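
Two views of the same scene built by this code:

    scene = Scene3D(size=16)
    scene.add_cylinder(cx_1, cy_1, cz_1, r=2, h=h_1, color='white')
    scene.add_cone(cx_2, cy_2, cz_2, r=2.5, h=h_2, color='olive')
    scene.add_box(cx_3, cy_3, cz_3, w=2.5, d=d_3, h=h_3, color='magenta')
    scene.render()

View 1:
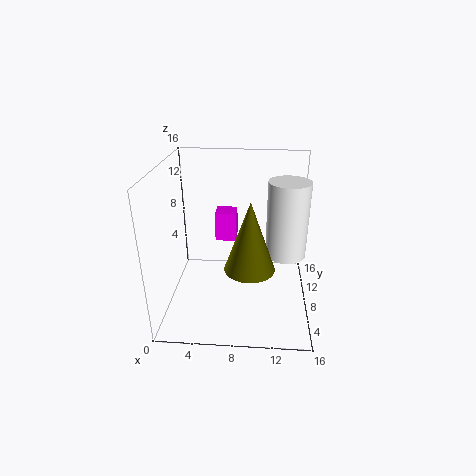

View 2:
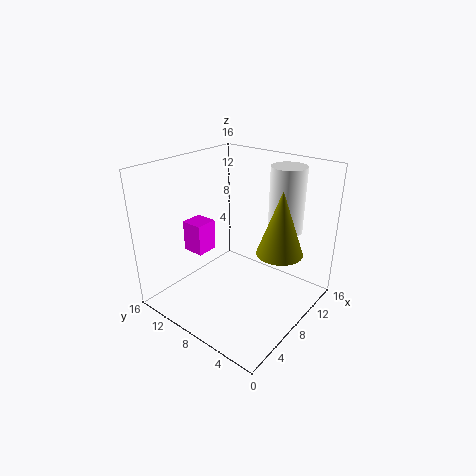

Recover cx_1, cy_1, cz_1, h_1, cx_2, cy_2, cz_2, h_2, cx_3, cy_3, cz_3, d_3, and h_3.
cx_1 = 13
cy_1 = 5
cz_1 = 8
h_1 = 7.5
cx_2 = 9.5
cy_2 = 3.5
cz_2 = 7
h_2 = 7
cx_3 = 5
cy_3 = 11
cz_3 = 6
d_3 = 2.5
h_3 = 3.5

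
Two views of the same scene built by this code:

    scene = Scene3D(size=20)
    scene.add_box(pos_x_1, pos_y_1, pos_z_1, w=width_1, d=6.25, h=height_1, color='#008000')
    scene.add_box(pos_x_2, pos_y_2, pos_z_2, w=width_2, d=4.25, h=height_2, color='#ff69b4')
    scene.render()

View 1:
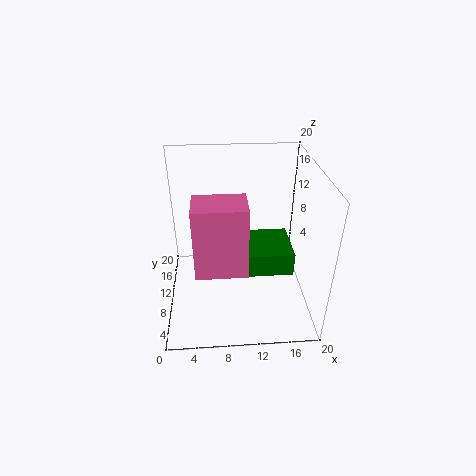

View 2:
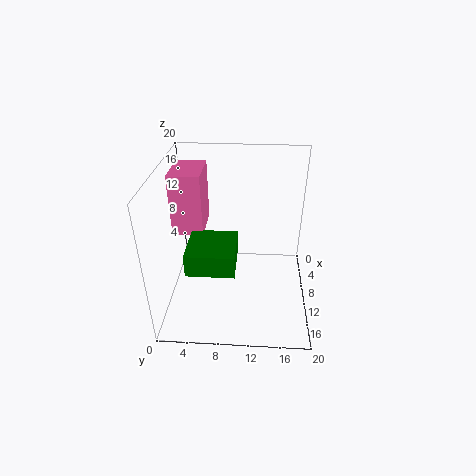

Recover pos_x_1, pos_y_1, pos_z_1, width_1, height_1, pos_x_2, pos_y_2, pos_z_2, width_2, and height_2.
pos_x_1 = 10.25, pos_y_1 = 3.75, pos_z_1 = 8.25, width_1 = 6.25, height_1 = 3, pos_x_2 = 4.5, pos_y_2 = 1, pos_z_2 = 10.5, width_2 = 6, height_2 = 8.5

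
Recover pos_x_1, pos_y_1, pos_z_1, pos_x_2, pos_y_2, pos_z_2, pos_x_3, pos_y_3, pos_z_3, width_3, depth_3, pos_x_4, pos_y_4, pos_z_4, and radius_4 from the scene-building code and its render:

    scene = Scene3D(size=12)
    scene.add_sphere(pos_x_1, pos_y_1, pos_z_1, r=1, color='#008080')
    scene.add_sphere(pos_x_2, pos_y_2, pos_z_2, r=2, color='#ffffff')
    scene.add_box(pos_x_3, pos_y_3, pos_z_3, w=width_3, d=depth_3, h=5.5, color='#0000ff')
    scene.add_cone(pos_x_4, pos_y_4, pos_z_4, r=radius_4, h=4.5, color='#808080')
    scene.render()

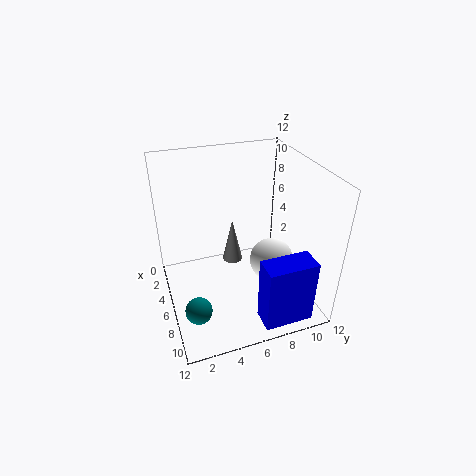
pos_x_1 = 10
pos_y_1 = 1.5
pos_z_1 = 3
pos_x_2 = 5.5
pos_y_2 = 9.5
pos_z_2 = 2.5
pos_x_3 = 9.5
pos_y_3 = 6.5
pos_z_3 = 0.5
width_3 = 2
depth_3 = 4
pos_x_4 = 1.5
pos_y_4 = 7
pos_z_4 = 0.5
radius_4 = 1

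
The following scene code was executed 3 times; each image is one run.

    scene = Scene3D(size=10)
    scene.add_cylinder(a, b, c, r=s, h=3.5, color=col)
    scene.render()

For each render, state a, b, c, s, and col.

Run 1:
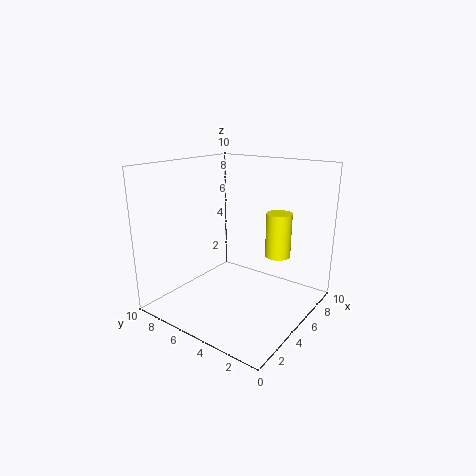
a = 9; b = 4; c = 2.5; s = 1; col = 'yellow'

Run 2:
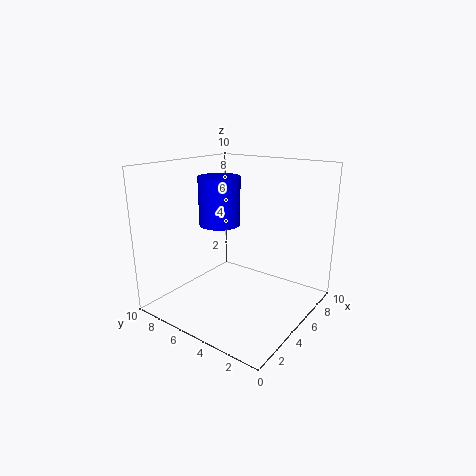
a = 5.5; b = 7; c = 5.5; s = 1.5; col = 'blue'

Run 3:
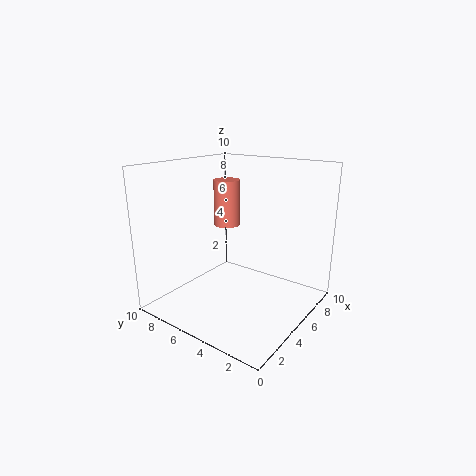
a = 7; b = 7.5; c = 5; s = 1; col = 'salmon'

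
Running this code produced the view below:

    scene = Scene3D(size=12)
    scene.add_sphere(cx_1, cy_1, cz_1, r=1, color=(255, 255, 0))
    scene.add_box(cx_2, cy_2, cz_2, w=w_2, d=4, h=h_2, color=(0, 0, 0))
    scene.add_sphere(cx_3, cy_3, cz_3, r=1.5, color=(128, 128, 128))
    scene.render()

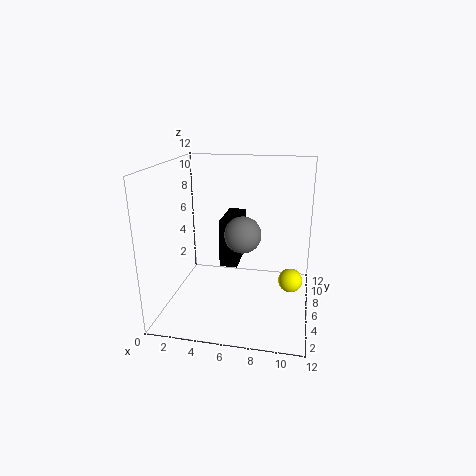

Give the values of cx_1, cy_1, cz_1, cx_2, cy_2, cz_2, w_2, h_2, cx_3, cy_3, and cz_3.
cx_1 = 10.5
cy_1 = 6
cz_1 = 2.5
cx_2 = 4.5
cy_2 = 5.5
cz_2 = 3.5
w_2 = 1.5
h_2 = 4
cx_3 = 6.5
cy_3 = 5.5
cz_3 = 6.5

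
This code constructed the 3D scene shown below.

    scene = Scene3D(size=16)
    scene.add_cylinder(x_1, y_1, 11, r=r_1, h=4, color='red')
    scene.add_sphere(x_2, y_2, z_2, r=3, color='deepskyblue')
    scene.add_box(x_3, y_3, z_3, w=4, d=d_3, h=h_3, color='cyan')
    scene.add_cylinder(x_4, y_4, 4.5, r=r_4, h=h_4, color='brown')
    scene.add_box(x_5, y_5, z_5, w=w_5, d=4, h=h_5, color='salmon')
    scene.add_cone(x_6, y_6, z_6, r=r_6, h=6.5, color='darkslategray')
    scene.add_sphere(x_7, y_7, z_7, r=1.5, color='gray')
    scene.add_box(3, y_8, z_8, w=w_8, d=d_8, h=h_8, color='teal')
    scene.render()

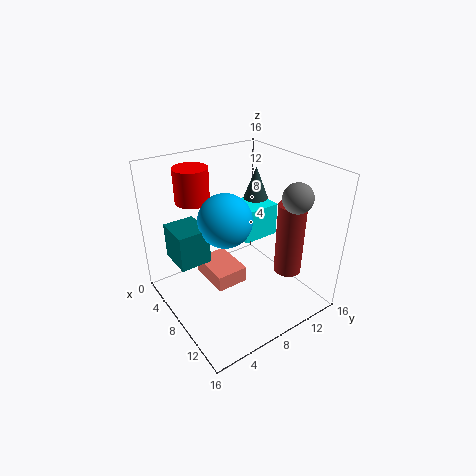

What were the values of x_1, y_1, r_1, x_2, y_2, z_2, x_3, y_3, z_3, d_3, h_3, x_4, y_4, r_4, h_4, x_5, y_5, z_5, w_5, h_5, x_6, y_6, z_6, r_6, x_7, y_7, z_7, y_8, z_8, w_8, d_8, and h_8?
x_1 = 2.5; y_1 = 5.5; r_1 = 2; x_2 = 7; y_2 = 7; z_2 = 10; x_3 = 3; y_3 = 10; z_3 = 6; d_3 = 4.5; h_3 = 4; x_4 = 12; y_4 = 12; r_4 = 1.5; h_4 = 8; x_5 = 1.5; y_5 = 6; z_5 = 0.5; w_5 = 5.5; h_5 = 2; x_6 = 4; y_6 = 13.5; z_6 = 7.5; r_6 = 2.5; x_7 = 13.5; y_7 = 11; z_7 = 14; y_8 = 1.5; z_8 = 5.5; w_8 = 4; d_8 = 3.5; h_8 = 4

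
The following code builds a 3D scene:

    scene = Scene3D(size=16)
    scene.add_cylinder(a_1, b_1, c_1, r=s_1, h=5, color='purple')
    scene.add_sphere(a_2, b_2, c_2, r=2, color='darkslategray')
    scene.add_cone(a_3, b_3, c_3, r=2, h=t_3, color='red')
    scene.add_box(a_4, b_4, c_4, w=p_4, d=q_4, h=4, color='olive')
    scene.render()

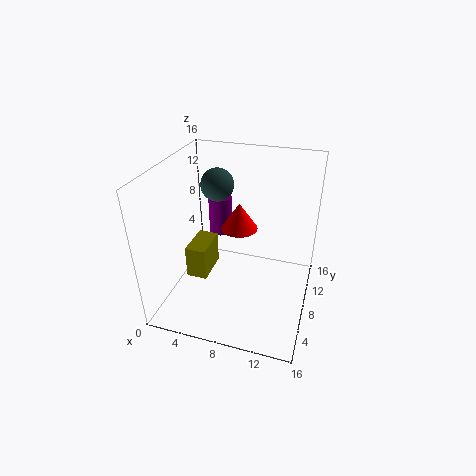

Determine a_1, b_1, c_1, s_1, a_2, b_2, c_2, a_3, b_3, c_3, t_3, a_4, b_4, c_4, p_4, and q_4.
a_1 = 3.5; b_1 = 14.5; c_1 = 4.5; s_1 = 1.5; a_2 = 4; b_2 = 12.5; c_2 = 12; a_3 = 8; b_3 = 8.5; c_3 = 9; t_3 = 3; a_4 = 1.5; b_4 = 7.5; c_4 = 1.5; p_4 = 2.5; q_4 = 4.5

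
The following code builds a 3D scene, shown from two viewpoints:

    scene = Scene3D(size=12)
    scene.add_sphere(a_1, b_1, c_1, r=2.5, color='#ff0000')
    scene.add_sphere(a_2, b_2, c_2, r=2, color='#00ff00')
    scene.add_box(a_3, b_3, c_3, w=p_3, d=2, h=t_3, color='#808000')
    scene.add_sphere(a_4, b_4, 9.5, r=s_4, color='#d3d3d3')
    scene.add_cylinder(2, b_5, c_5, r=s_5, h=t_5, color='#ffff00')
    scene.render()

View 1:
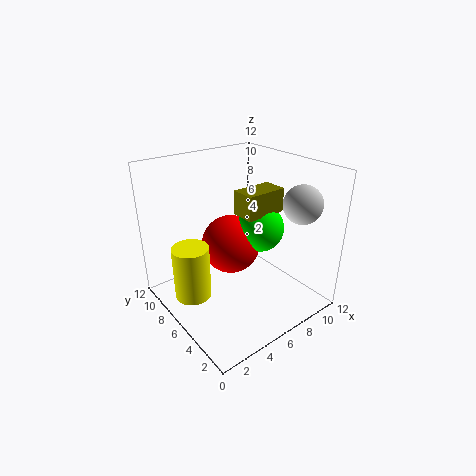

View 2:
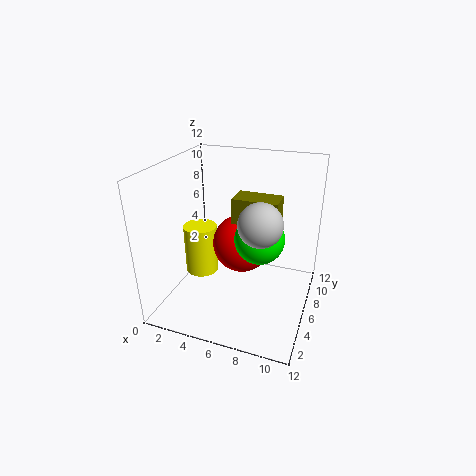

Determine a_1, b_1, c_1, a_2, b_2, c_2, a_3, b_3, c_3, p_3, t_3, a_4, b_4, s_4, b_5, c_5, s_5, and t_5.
a_1 = 6; b_1 = 7; c_1 = 5; a_2 = 8; b_2 = 5.5; c_2 = 6.5; a_3 = 6; b_3 = 4.5; c_3 = 8; p_3 = 3.5; t_3 = 2; a_4 = 9; b_4 = 2; s_4 = 1.5; b_5 = 7; c_5 = 1.5; s_5 = 1.5; t_5 = 4.5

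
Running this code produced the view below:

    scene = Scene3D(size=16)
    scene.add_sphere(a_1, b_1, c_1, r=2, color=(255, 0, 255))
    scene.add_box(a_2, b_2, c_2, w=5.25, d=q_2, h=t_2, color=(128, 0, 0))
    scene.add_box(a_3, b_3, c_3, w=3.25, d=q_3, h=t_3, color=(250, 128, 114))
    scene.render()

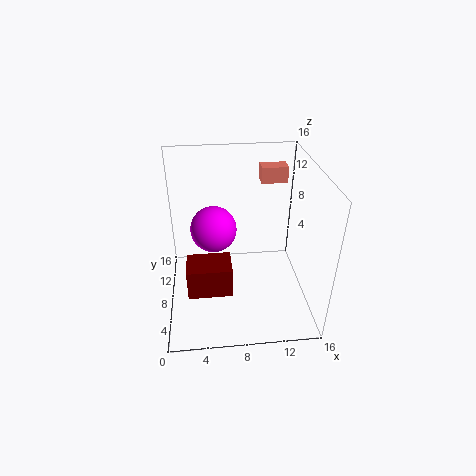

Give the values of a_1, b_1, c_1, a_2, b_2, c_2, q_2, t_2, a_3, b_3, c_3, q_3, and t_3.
a_1 = 5.25; b_1 = 2.5; c_1 = 12.75; a_2 = 2; b_2 = 6.5; c_2 = 0.75; q_2 = 3.75; t_2 = 3.75; a_3 = 11.5; b_3 = 13.75; c_3 = 11.75; q_3 = 2; t_3 = 2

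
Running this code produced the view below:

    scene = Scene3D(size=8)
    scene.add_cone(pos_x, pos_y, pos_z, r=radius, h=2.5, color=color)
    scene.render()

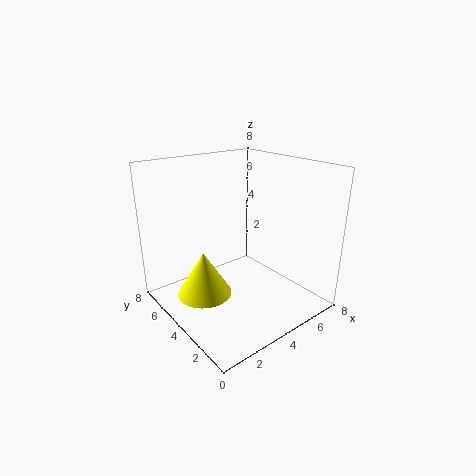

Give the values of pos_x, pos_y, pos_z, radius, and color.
pos_x = 2
pos_y = 4.5
pos_z = 1
radius = 1.5
color = 'yellow'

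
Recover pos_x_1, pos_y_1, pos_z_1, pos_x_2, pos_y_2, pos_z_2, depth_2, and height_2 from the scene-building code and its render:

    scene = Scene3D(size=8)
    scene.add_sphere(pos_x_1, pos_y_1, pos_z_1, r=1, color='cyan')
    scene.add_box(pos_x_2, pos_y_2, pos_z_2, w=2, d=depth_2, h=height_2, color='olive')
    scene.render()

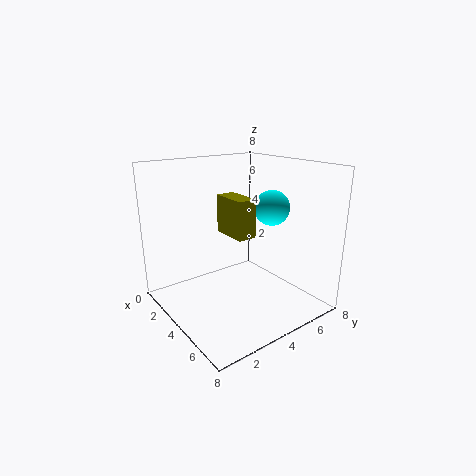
pos_x_1 = 4.5
pos_y_1 = 6
pos_z_1 = 5.5
pos_x_2 = 3.5
pos_y_2 = 3
pos_z_2 = 4.5
depth_2 = 1
height_2 = 2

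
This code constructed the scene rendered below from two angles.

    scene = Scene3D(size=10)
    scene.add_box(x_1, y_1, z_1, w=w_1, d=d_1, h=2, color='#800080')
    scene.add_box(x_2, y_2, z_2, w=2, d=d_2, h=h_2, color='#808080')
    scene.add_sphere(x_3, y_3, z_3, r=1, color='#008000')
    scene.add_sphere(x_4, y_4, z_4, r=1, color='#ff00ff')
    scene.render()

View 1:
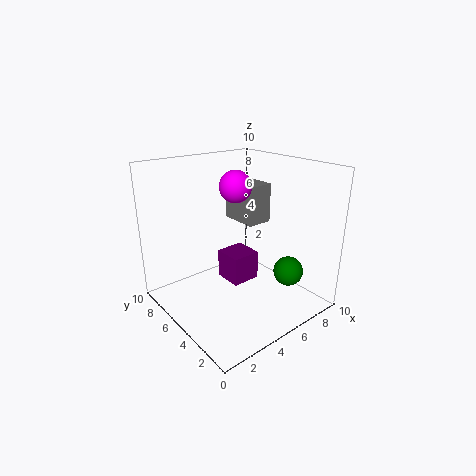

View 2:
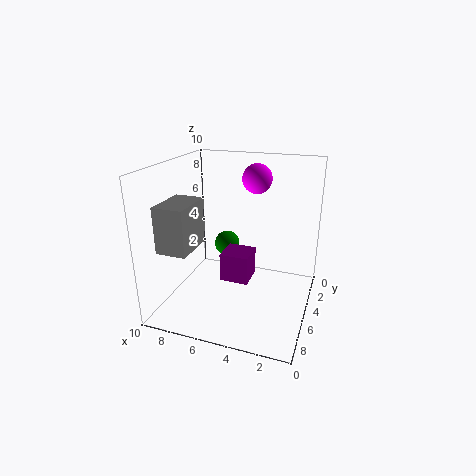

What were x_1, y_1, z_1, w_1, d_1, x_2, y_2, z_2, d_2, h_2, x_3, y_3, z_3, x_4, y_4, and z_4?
x_1 = 4, y_1 = 4, z_1 = 2, w_1 = 2, d_1 = 2, x_2 = 7, y_2 = 6, z_2 = 5, d_2 = 3, h_2 = 3, x_3 = 7, y_3 = 2, z_3 = 3, x_4 = 4, y_4 = 4, z_4 = 9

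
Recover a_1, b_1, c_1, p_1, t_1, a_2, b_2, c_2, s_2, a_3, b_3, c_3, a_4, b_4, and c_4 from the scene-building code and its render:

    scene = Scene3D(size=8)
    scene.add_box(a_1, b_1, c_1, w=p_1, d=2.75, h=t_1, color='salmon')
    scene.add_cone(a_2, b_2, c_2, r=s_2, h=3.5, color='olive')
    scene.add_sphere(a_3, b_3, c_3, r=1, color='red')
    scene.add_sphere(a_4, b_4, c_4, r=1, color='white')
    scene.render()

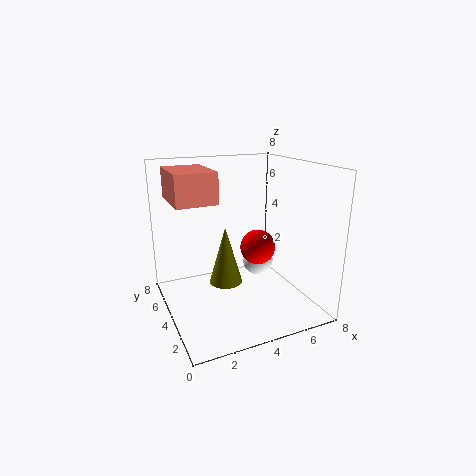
a_1 = 0.25
b_1 = 2.25
c_1 = 6.5
p_1 = 2
t_1 = 1.5
a_2 = 3.75
b_2 = 5.25
c_2 = 0.75
s_2 = 1
a_3 = 5.25
b_3 = 4
c_3 = 3.25
a_4 = 6.5
b_4 = 6.25
c_4 = 1.25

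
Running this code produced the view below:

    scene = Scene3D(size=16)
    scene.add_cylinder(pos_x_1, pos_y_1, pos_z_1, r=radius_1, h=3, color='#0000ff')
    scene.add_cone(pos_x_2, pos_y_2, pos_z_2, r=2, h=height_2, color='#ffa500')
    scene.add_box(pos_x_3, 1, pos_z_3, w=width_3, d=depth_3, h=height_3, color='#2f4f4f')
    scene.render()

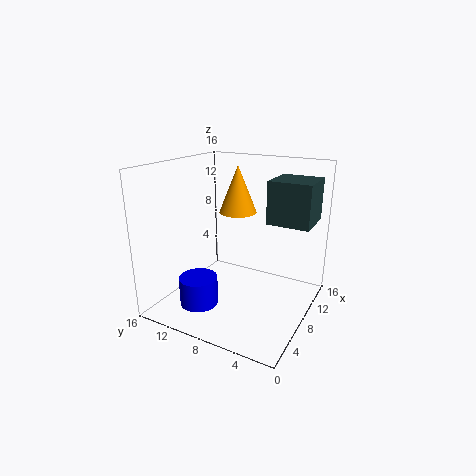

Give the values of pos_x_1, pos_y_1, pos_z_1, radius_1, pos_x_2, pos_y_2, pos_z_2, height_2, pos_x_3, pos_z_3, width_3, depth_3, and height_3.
pos_x_1 = 3; pos_y_1 = 10; pos_z_1 = 2; radius_1 = 2; pos_x_2 = 8; pos_y_2 = 8; pos_z_2 = 11; height_2 = 5; pos_x_3 = 11; pos_z_3 = 9; width_3 = 5; depth_3 = 5; height_3 = 5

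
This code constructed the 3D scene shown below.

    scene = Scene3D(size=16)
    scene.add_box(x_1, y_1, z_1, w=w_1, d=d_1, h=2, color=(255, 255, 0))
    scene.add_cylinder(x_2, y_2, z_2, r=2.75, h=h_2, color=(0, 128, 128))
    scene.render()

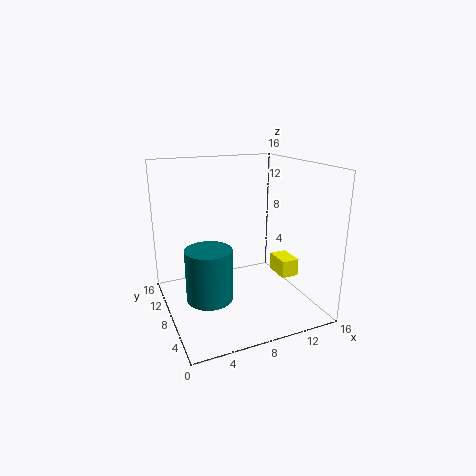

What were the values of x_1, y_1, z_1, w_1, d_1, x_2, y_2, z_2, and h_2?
x_1 = 12.5; y_1 = 5.5; z_1 = 3.25; w_1 = 2; d_1 = 3; x_2 = 5; y_2 = 9.5; z_2 = 0.25; h_2 = 6.25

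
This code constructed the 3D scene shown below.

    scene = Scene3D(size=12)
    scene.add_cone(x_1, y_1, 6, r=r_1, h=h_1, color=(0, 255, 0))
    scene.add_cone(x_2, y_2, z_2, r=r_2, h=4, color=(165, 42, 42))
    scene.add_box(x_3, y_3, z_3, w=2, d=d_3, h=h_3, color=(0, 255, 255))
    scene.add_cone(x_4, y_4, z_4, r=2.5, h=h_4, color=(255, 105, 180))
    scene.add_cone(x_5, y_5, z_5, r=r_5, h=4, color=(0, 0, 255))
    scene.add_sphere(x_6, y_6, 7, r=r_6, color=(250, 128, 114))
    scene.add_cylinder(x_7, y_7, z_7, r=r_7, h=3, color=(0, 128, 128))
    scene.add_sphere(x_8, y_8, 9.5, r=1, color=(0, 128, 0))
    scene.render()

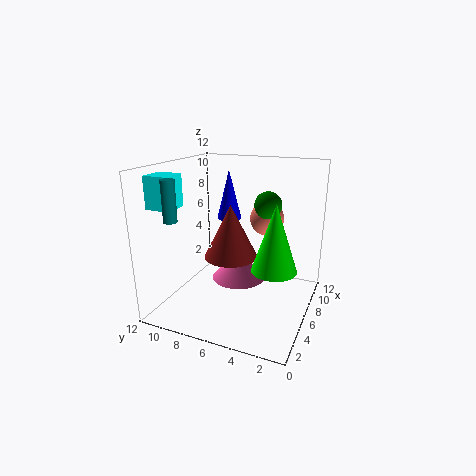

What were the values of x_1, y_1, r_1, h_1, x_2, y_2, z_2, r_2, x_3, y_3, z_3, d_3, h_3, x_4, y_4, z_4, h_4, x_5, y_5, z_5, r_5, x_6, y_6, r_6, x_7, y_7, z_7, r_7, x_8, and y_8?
x_1 = 1.5; y_1 = 1.5; r_1 = 1.5; h_1 = 4.5; x_2 = 3.5; y_2 = 5.5; z_2 = 5.5; r_2 = 2; x_3 = 1.5; y_3 = 9.5; z_3 = 9; d_3 = 2; h_3 = 2.5; x_4 = 8.5; y_4 = 7; z_4 = 1; h_4 = 2.5; x_5 = 6.5; y_5 = 7; z_5 = 7.5; r_5 = 1; x_6 = 9; y_6 = 4.5; r_6 = 1.5; x_7 = 1; y_7 = 9; z_7 = 8.5; r_7 = 0.5; x_8 = 4.5; y_8 = 3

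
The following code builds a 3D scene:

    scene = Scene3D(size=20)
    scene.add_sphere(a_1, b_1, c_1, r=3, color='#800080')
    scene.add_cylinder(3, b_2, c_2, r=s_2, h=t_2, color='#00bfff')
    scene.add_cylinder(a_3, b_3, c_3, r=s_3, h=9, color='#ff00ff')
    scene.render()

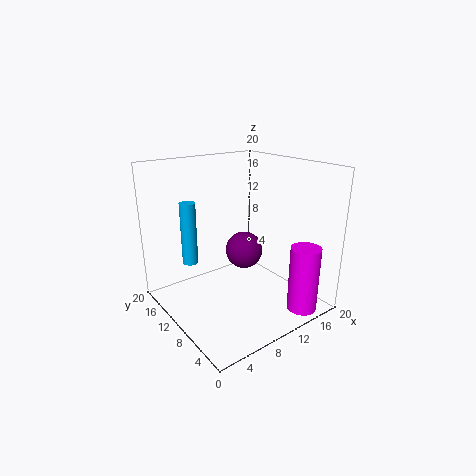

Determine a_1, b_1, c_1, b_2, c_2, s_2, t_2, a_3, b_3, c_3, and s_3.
a_1 = 15; b_1 = 15; c_1 = 5; b_2 = 11; c_2 = 8; s_2 = 1; t_2 = 8; a_3 = 15; b_3 = 2; c_3 = 1; s_3 = 2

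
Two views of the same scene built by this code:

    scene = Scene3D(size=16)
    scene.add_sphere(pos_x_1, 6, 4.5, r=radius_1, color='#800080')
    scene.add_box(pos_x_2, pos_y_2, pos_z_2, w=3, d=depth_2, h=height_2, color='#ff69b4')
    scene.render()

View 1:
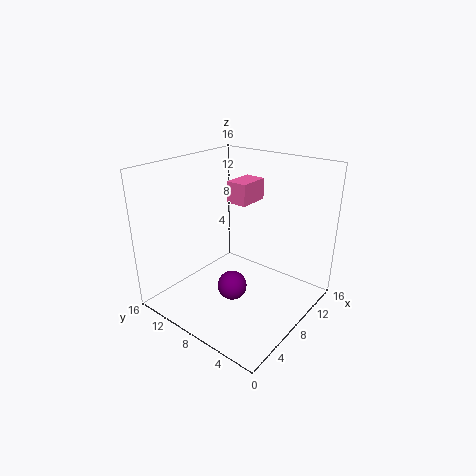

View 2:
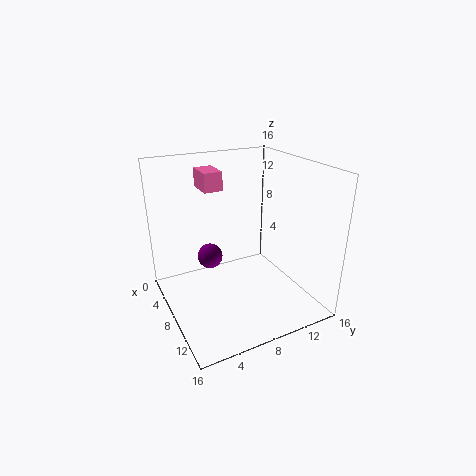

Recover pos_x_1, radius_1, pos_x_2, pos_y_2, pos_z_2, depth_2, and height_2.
pos_x_1 = 4.5, radius_1 = 1.5, pos_x_2 = 4.5, pos_y_2 = 4.5, pos_z_2 = 13.5, depth_2 = 2, height_2 = 2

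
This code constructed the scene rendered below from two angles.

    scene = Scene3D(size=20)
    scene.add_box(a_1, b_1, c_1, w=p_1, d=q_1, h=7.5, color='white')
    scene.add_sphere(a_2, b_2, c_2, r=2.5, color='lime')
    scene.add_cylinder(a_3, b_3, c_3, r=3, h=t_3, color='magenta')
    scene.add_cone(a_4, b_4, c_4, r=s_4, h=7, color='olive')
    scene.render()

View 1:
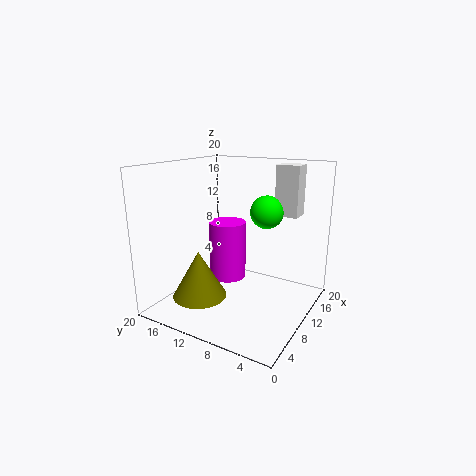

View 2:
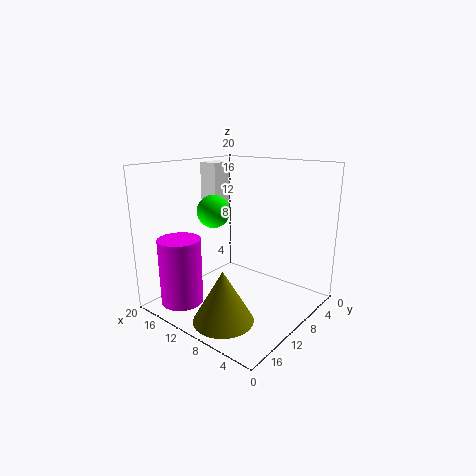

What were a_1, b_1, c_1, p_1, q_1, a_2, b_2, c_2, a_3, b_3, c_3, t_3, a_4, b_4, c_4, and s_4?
a_1 = 16.5; b_1 = 4; c_1 = 12; p_1 = 3; q_1 = 3.5; a_2 = 16; b_2 = 8.5; c_2 = 12.5; a_3 = 16; b_3 = 15.5; c_3 = 0.5; t_3 = 9.5; a_4 = 8; b_4 = 15.5; c_4 = 0.5; s_4 = 4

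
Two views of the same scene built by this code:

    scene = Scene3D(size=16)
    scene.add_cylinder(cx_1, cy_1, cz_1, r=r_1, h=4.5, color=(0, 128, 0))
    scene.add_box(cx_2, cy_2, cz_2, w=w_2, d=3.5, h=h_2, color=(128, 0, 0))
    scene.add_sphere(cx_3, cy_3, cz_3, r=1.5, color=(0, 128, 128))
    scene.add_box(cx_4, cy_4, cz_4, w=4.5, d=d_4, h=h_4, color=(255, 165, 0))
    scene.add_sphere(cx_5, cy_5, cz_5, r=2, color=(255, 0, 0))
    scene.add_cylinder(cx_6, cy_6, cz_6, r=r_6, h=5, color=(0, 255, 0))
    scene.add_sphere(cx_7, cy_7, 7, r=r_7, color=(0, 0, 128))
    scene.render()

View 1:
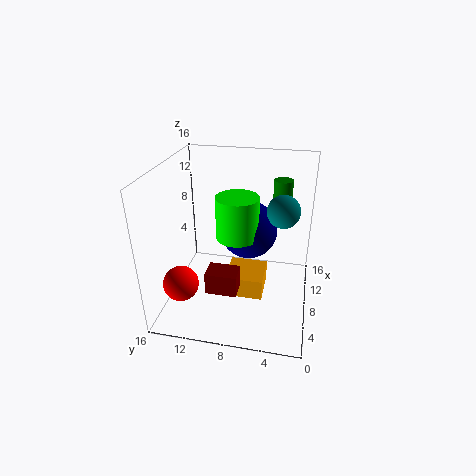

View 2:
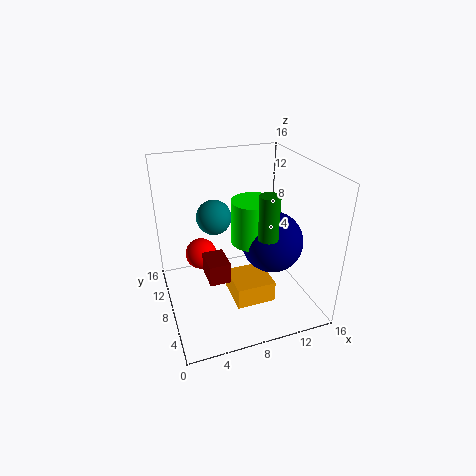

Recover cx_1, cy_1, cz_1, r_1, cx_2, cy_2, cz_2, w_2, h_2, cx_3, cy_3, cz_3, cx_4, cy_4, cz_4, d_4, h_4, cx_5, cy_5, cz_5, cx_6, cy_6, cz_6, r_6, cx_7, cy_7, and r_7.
cx_1 = 9.5; cy_1 = 3.5; cz_1 = 10; r_1 = 1; cx_2 = 4.5; cy_2 = 7.5; cz_2 = 2.5; w_2 = 2.5; h_2 = 2.5; cx_3 = 4; cy_3 = 3; cz_3 = 13.5; cx_4 = 7; cy_4 = 5; cz_4 = 0.5; d_4 = 4.5; h_4 = 2.5; cx_5 = 5; cy_5 = 14; cz_5 = 3; cx_6 = 10; cy_6 = 8.5; cz_6 = 7; r_6 = 2.5; cx_7 = 12; cy_7 = 7.5; r_7 = 3.5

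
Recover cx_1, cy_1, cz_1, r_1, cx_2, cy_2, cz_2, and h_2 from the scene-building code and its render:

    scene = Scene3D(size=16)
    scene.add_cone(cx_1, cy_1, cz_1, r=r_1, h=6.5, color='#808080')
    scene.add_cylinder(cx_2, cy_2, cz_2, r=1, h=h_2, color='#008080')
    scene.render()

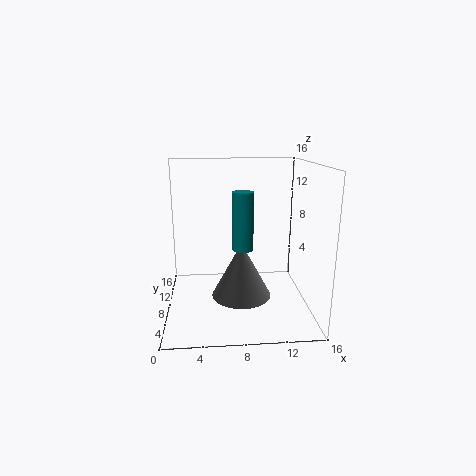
cx_1 = 8.5; cy_1 = 9; cz_1 = 0.5; r_1 = 3.5; cx_2 = 8; cy_2 = 3; cz_2 = 8.5; h_2 = 5.5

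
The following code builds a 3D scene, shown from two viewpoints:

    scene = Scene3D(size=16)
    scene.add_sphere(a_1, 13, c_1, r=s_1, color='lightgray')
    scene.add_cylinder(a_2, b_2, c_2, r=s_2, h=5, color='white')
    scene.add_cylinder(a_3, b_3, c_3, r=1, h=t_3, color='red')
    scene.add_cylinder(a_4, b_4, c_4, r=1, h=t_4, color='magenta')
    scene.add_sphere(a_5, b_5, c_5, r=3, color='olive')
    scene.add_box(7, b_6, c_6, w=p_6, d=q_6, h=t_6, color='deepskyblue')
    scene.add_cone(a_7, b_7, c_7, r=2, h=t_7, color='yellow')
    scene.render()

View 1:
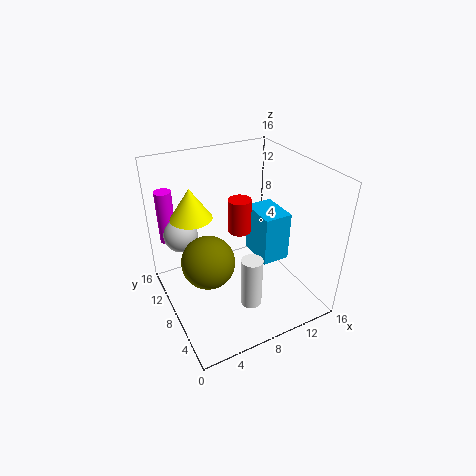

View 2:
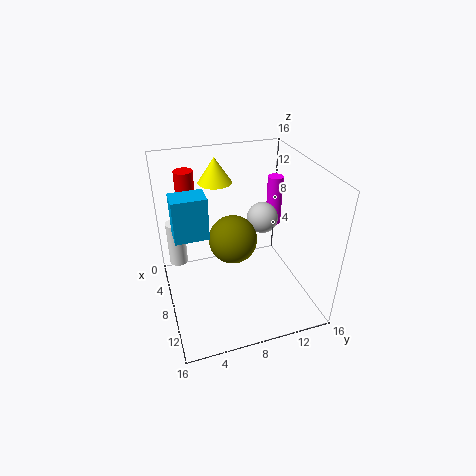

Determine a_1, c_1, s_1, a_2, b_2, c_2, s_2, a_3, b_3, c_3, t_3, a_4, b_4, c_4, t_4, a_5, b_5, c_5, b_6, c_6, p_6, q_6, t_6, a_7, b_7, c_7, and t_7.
a_1 = 3
c_1 = 7
s_1 = 2
a_2 = 6
b_2 = 1.5
c_2 = 5
s_2 = 1
a_3 = 5.5
b_3 = 3
c_3 = 12.5
t_3 = 3
a_4 = 2
b_4 = 15
c_4 = 5.5
t_4 = 6.5
a_5 = 4.5
b_5 = 8.5
c_5 = 5.5
b_6 = 1
c_6 = 9.5
p_6 = 2.5
q_6 = 3.5
t_6 = 4.5
a_7 = 2.5
b_7 = 7
c_7 = 12.5
t_7 = 3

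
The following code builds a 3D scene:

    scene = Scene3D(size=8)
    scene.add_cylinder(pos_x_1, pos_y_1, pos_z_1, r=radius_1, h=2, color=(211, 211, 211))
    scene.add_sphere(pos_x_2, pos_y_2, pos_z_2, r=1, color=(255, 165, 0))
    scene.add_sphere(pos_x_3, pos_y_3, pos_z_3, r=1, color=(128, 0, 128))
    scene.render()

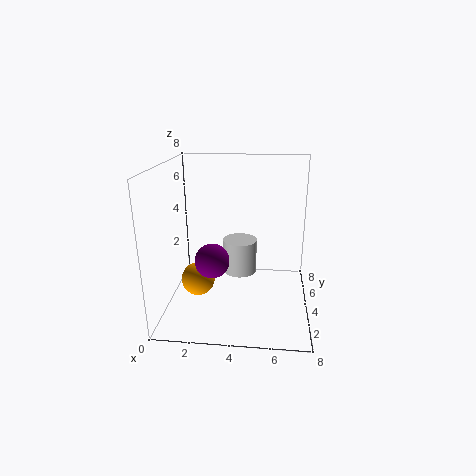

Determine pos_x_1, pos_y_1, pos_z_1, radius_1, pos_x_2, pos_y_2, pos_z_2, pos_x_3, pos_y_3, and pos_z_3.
pos_x_1 = 4, pos_y_1 = 5, pos_z_1 = 1.5, radius_1 = 1, pos_x_2 = 1.5, pos_y_2 = 4.5, pos_z_2 = 1, pos_x_3 = 2.5, pos_y_3 = 4, pos_z_3 = 2.5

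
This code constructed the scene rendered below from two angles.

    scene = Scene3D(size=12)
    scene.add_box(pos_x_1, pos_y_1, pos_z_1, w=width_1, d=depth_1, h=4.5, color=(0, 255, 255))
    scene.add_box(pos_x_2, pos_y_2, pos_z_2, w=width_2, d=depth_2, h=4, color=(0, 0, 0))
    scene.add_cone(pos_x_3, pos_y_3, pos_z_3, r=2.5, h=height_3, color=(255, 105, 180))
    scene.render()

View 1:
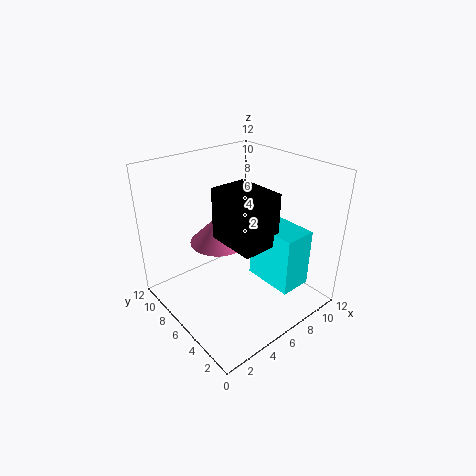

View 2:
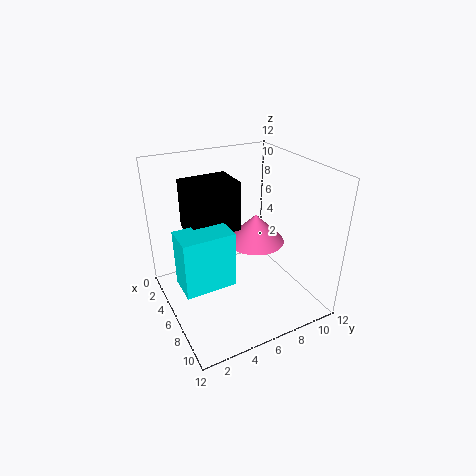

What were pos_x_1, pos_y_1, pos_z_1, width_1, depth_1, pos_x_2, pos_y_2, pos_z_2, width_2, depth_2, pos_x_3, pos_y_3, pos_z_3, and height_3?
pos_x_1 = 6, pos_y_1 = 0.5, pos_z_1 = 3.5, width_1 = 2.5, depth_1 = 4, pos_x_2 = 3.5, pos_y_2 = 2, pos_z_2 = 7, width_2 = 3, depth_2 = 4, pos_x_3 = 5.5, pos_y_3 = 8, pos_z_3 = 5, height_3 = 2.5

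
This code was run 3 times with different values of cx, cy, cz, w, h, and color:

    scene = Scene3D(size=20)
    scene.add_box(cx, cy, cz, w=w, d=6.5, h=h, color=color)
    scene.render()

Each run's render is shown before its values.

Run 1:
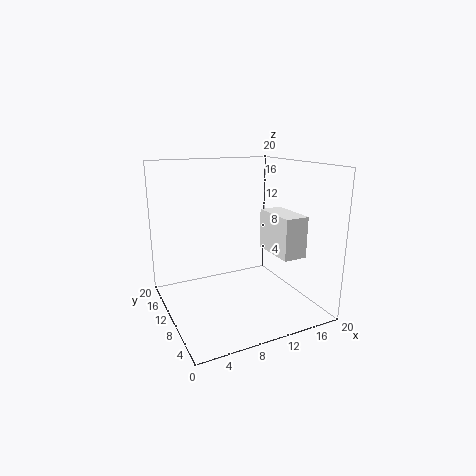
cx = 13.5, cy = 3.5, cz = 8.25, w = 3.25, h = 5.5, color = 'white'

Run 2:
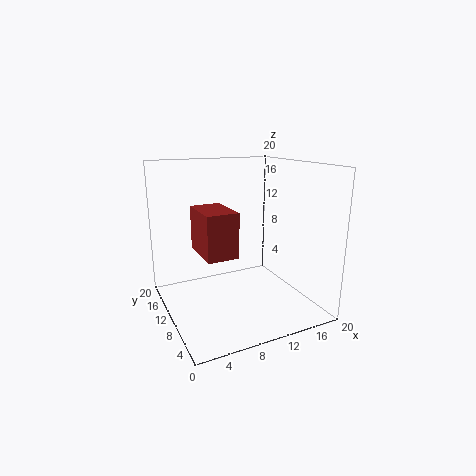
cx = 4.25, cy = 6.5, cz = 8.5, w = 4.25, h = 6, color = 'brown'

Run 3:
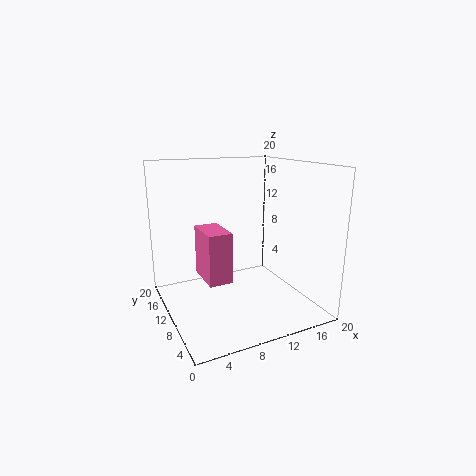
cx = 6.75, cy = 12.75, cz = 1.75, w = 3.75, h = 8, color = 'hotpink'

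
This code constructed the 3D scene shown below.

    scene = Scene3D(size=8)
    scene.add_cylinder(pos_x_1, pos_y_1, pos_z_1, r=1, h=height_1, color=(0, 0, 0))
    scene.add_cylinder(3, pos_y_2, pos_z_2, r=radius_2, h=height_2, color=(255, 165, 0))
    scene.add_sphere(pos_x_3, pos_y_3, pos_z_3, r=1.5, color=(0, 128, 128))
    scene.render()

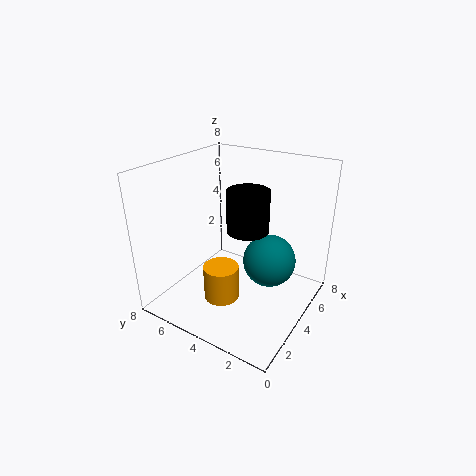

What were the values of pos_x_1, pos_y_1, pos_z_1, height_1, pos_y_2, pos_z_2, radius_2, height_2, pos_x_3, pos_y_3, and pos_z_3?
pos_x_1 = 2.5, pos_y_1 = 2.5, pos_z_1 = 5.5, height_1 = 2, pos_y_2 = 4.5, pos_z_2 = 0.5, radius_2 = 1, height_2 = 2, pos_x_3 = 5, pos_y_3 = 2.5, pos_z_3 = 2.5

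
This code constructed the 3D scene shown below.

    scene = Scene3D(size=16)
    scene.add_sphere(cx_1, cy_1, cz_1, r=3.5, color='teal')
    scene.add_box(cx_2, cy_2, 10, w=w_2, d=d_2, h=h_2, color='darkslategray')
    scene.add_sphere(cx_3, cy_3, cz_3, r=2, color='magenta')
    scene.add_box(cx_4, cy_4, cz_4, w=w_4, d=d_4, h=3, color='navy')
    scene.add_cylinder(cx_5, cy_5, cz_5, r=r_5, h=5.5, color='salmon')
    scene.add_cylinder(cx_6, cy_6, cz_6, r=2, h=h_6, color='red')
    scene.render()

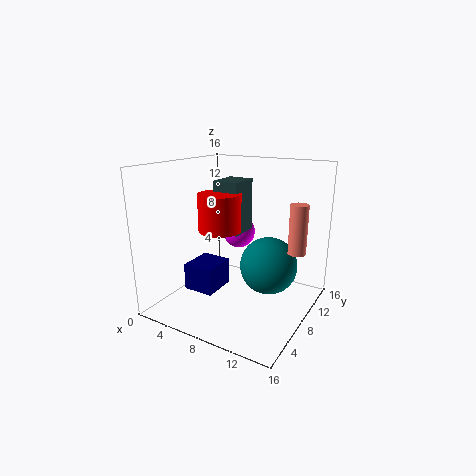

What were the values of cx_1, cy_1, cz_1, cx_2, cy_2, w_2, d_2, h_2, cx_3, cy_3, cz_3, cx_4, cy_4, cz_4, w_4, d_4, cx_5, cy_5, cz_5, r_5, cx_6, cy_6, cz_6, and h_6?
cx_1 = 10, cy_1 = 12, cz_1 = 3.5, cx_2 = 8, cy_2 = 3.5, w_2 = 2.5, d_2 = 3, h_2 = 5, cx_3 = 5.5, cy_3 = 12.5, cz_3 = 7, cx_4 = 3, cy_4 = 4.5, cz_4 = 2, w_4 = 3.5, d_4 = 4, cx_5 = 14, cy_5 = 10.5, cz_5 = 6.5, r_5 = 1, cx_6 = 9, cy_6 = 3, cz_6 = 10.5, h_6 = 3.5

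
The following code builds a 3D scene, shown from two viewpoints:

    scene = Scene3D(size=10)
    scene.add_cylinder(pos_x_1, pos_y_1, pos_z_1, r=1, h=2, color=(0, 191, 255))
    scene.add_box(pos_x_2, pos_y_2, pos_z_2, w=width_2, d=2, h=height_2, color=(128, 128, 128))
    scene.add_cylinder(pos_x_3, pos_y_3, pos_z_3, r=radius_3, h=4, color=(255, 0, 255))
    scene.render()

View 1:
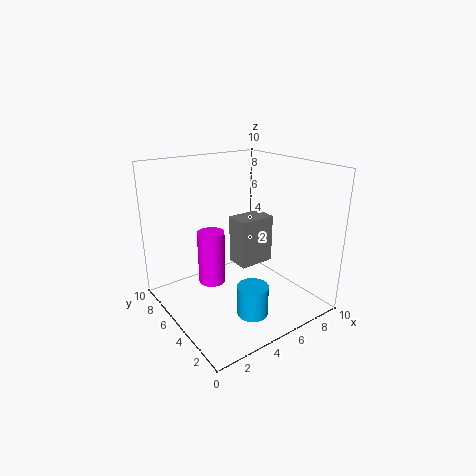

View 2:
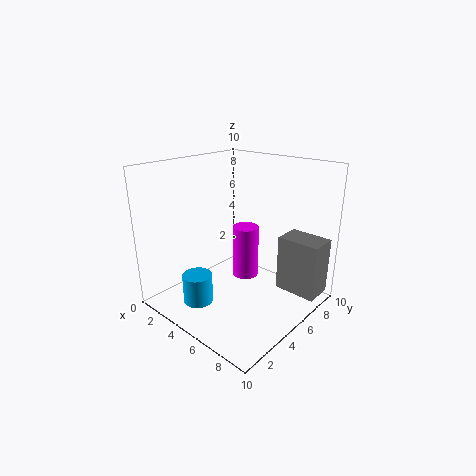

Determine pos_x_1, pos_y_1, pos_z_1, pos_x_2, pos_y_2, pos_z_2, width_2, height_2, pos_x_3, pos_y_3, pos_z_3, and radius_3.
pos_x_1 = 4, pos_y_1 = 2, pos_z_1 = 1, pos_x_2 = 7, pos_y_2 = 7, pos_z_2 = 1, width_2 = 3, height_2 = 4, pos_x_3 = 4, pos_y_3 = 7, pos_z_3 = 1, radius_3 = 1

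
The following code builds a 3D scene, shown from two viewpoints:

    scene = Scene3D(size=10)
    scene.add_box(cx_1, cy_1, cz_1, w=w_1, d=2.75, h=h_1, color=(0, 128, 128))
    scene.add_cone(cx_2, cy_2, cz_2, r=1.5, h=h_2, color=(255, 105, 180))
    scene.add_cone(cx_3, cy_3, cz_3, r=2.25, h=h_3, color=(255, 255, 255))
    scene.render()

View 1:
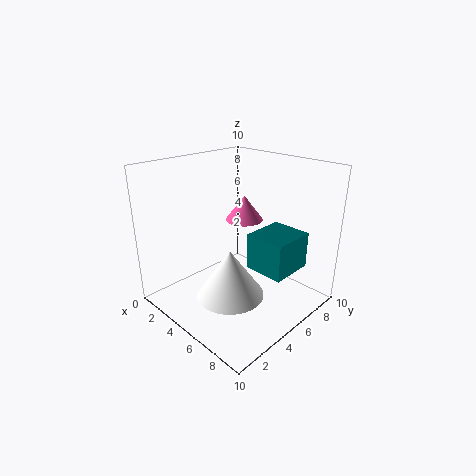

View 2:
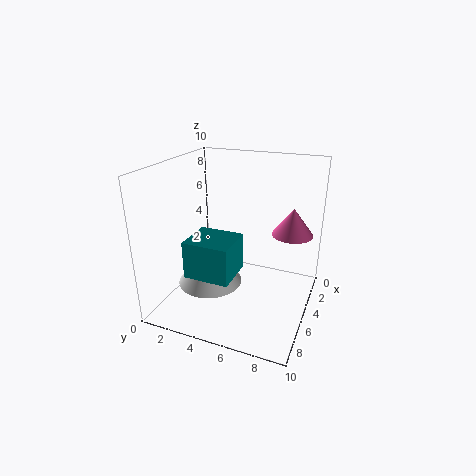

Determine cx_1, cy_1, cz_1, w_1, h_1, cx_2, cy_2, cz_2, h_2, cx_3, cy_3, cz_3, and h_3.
cx_1 = 7.25; cy_1 = 3.5; cz_1 = 4.25; w_1 = 2.5; h_1 = 2.25; cx_2 = 2.5; cy_2 = 8.25; cz_2 = 4.75; h_2 = 2; cx_3 = 6; cy_3 = 3.25; cz_3 = 1.75; h_3 = 3.25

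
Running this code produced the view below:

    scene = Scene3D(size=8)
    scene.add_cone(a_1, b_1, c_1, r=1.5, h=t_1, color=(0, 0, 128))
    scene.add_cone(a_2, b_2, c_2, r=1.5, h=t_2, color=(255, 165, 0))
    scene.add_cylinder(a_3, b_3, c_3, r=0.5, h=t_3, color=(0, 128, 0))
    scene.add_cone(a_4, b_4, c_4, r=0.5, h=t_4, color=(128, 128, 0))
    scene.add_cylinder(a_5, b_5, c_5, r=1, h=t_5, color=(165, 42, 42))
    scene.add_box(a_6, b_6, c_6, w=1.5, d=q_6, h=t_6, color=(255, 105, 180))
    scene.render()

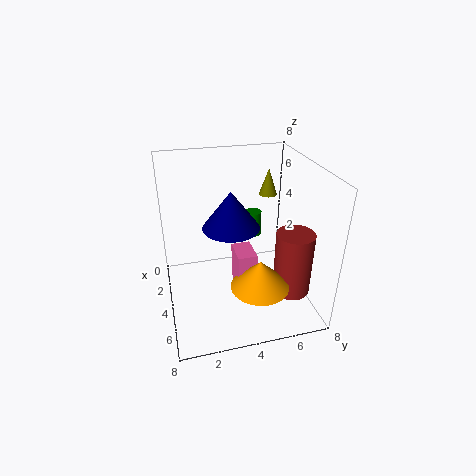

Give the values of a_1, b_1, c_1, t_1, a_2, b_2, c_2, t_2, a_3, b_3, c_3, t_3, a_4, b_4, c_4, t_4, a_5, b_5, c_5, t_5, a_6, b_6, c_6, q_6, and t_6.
a_1 = 4.5; b_1 = 3.5; c_1 = 5; t_1 = 2; a_2 = 6.5; b_2 = 4.5; c_2 = 2.5; t_2 = 1.5; a_3 = 2; b_3 = 5.5; c_3 = 3; t_3 = 1.5; a_4 = 3; b_4 = 6; c_4 = 6; t_4 = 1.5; a_5 = 6; b_5 = 6.5; c_5 = 1.5; t_5 = 3.5; a_6 = 4.5; b_6 = 3.5; c_6 = 2; q_6 = 1; t_6 = 2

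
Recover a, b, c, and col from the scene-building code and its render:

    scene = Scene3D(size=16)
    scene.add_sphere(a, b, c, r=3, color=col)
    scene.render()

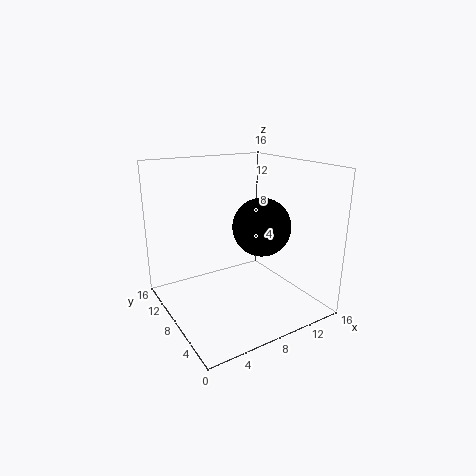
a = 9; b = 5; c = 10; col = 'black'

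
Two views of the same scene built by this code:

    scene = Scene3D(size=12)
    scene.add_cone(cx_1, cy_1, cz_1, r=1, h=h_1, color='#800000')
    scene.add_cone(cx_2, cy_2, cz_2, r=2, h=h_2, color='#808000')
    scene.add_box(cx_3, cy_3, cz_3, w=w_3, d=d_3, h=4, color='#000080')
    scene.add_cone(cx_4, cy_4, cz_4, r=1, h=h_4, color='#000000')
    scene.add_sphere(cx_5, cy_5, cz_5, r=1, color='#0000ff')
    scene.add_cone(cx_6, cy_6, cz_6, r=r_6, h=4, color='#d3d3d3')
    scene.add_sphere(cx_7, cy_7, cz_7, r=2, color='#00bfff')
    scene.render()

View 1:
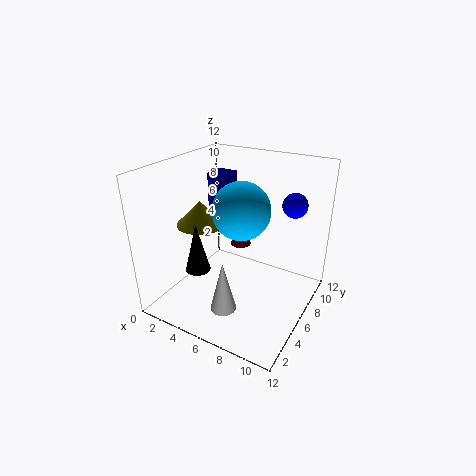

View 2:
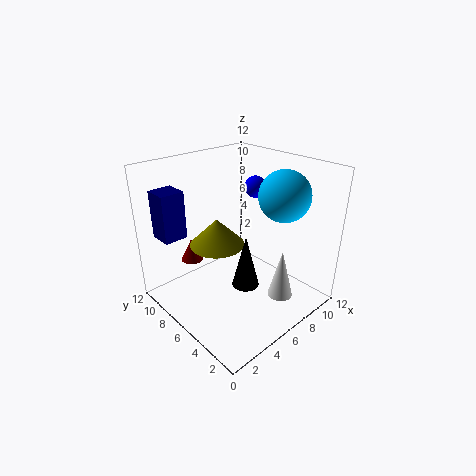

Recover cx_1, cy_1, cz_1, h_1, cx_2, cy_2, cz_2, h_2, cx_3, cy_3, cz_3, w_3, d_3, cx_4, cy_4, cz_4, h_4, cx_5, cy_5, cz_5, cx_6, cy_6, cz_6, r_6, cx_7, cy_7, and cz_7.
cx_1 = 4, cy_1 = 10, cz_1 = 3, h_1 = 2, cx_2 = 3, cy_2 = 5, cz_2 = 7, h_2 = 2, cx_3 = 1, cy_3 = 9, cz_3 = 6, w_3 = 2, d_3 = 2, cx_4 = 4, cy_4 = 3, cz_4 = 4, h_4 = 4, cx_5 = 10, cy_5 = 8, cz_5 = 9, cx_6 = 7, cy_6 = 2, cz_6 = 2, r_6 = 1, cx_7 = 8, cy_7 = 3, cz_7 = 10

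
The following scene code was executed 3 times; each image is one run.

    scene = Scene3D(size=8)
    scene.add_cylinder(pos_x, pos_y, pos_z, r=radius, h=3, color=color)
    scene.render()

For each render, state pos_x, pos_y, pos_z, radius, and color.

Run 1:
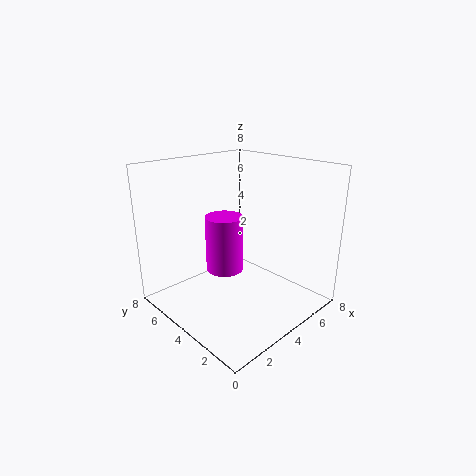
pos_x = 3
pos_y = 4
pos_z = 2.5
radius = 1
color = 'magenta'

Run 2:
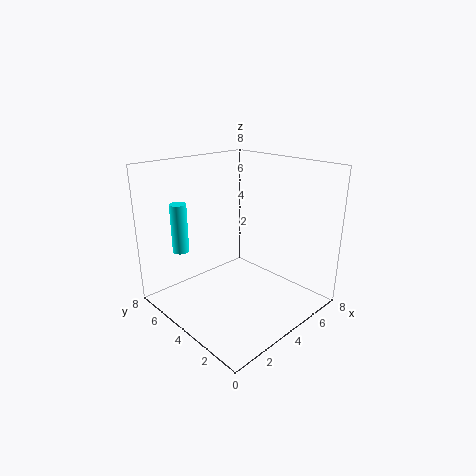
pos_x = 2.5
pos_y = 7.5
pos_z = 2.5
radius = 0.5
color = 'cyan'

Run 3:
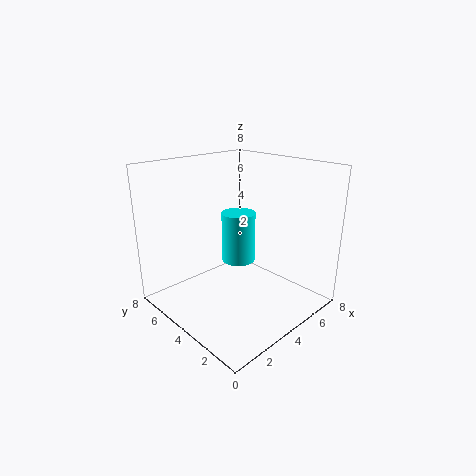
pos_x = 5
pos_y = 5
pos_z = 2
radius = 1
color = 'cyan'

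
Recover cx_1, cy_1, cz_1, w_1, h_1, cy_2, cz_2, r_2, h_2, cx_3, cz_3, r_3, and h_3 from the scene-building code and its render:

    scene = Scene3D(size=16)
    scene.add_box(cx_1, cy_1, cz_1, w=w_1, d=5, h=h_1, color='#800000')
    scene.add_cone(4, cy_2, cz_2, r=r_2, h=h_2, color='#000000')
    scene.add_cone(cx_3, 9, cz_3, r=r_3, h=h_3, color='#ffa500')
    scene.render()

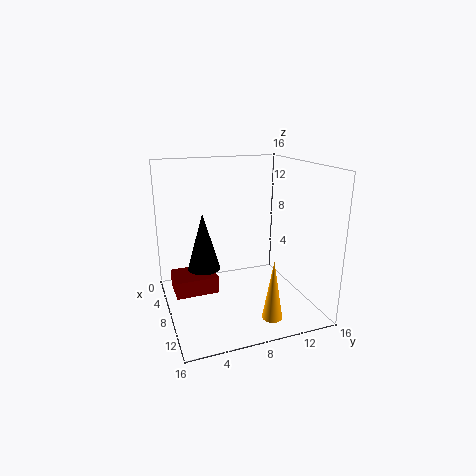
cx_1 = 3
cy_1 = 1
cz_1 = 1
w_1 = 4
h_1 = 2
cy_2 = 5
cz_2 = 3
r_2 = 2
h_2 = 7
cx_3 = 15
cz_3 = 2
r_3 = 1
h_3 = 6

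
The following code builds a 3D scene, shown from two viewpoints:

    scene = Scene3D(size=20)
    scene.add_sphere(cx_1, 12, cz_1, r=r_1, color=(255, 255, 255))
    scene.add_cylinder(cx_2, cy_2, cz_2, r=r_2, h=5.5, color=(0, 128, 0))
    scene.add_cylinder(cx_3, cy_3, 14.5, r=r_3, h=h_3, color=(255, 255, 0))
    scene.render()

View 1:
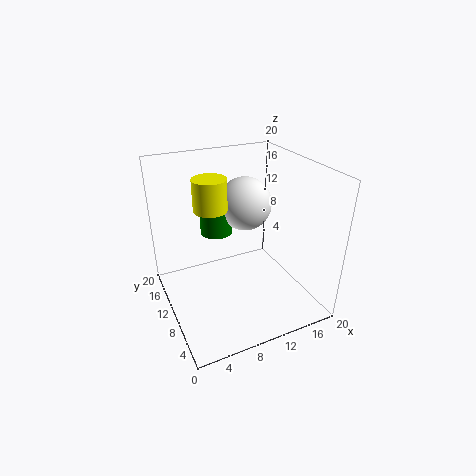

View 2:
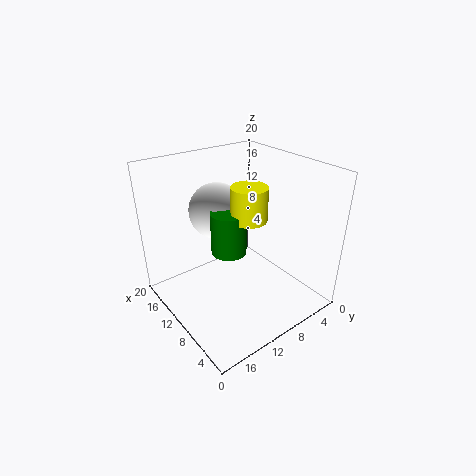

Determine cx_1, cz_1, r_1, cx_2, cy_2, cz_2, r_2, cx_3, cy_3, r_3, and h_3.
cx_1 = 12, cz_1 = 14, r_1 = 3.75, cx_2 = 8, cy_2 = 13, cz_2 = 10, r_2 = 2.25, cx_3 = 6.5, cy_3 = 11, r_3 = 2.25, h_3 = 4.25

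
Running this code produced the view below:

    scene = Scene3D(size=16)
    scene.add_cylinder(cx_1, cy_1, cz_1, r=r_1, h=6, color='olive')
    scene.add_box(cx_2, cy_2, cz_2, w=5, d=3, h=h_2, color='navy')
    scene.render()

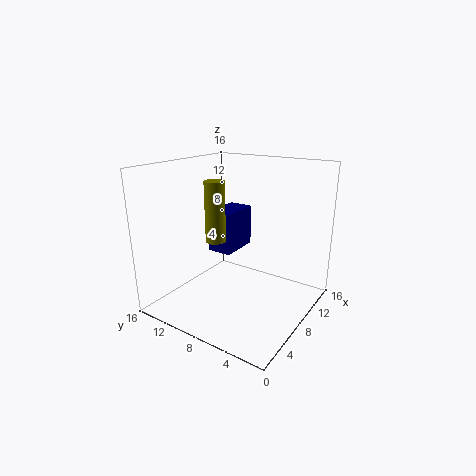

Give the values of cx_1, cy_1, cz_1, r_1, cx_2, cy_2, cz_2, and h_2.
cx_1 = 4, cy_1 = 8, cz_1 = 9, r_1 = 1, cx_2 = 9, cy_2 = 10, cz_2 = 5, h_2 = 5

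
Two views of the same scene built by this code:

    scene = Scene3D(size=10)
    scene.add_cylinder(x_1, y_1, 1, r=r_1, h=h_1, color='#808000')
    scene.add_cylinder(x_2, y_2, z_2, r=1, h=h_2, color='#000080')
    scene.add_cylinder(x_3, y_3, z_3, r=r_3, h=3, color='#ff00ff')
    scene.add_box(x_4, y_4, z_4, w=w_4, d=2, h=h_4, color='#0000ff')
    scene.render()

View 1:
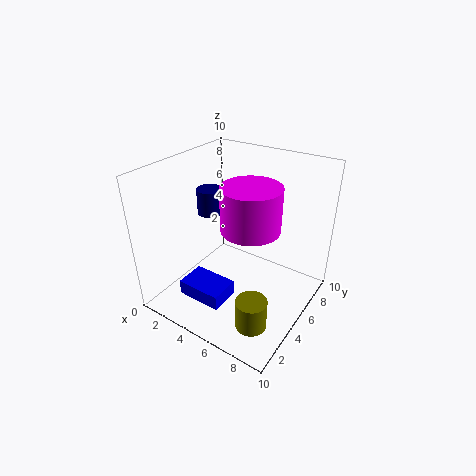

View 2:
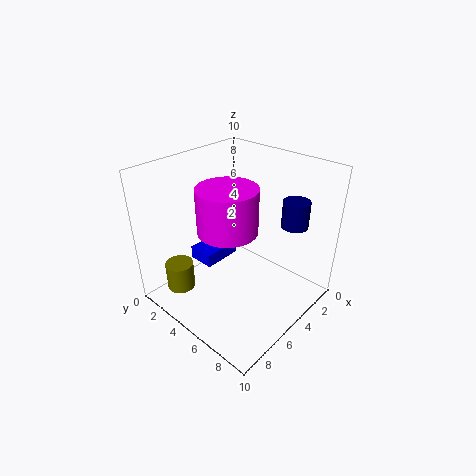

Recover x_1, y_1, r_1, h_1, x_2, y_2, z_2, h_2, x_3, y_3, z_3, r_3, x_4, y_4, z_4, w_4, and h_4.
x_1 = 8; y_1 = 2; r_1 = 1; h_1 = 2; x_2 = 1; y_2 = 7; z_2 = 5; h_2 = 2; x_3 = 6; y_3 = 5; z_3 = 6; r_3 = 2; x_4 = 3; y_4 = 1; z_4 = 2; w_4 = 3; h_4 = 1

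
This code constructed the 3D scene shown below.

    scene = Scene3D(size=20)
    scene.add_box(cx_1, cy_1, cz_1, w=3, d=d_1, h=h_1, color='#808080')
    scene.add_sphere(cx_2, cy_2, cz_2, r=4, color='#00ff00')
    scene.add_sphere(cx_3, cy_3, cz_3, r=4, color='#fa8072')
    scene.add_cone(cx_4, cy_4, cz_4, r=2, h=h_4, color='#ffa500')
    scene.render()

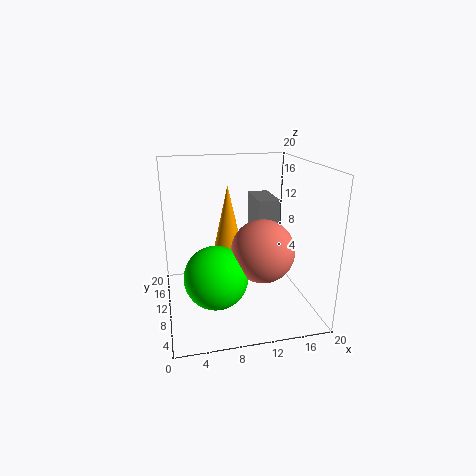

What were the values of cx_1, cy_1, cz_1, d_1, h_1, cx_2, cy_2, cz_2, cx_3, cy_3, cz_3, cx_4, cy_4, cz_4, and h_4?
cx_1 = 13, cy_1 = 10, cz_1 = 9, d_1 = 6, h_1 = 6, cx_2 = 6, cy_2 = 5, cz_2 = 7, cx_3 = 12, cy_3 = 5, cz_3 = 10, cx_4 = 9, cy_4 = 12, cz_4 = 8, h_4 = 9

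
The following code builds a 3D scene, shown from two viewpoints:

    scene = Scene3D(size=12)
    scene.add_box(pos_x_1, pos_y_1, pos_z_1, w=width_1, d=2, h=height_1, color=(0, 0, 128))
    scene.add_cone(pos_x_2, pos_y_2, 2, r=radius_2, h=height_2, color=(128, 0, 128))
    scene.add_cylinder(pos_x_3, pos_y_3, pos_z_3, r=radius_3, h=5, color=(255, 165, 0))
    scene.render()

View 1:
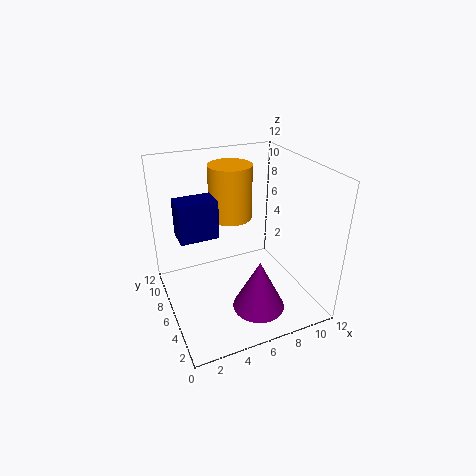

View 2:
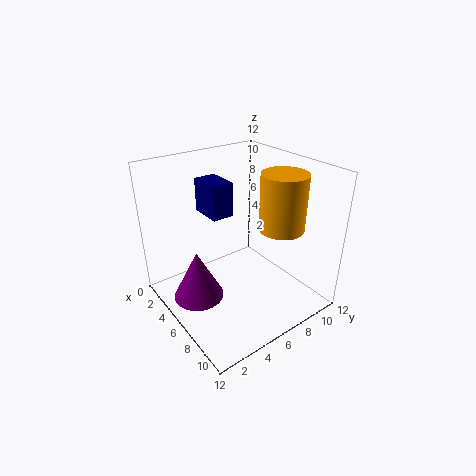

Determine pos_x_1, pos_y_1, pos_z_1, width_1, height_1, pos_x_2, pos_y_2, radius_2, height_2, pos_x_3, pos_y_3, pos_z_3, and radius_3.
pos_x_1 = 1
pos_y_1 = 5
pos_z_1 = 7
width_1 = 3
height_1 = 3
pos_x_2 = 6
pos_y_2 = 2
radius_2 = 2
height_2 = 4
pos_x_3 = 7
pos_y_3 = 10
pos_z_3 = 6
radius_3 = 2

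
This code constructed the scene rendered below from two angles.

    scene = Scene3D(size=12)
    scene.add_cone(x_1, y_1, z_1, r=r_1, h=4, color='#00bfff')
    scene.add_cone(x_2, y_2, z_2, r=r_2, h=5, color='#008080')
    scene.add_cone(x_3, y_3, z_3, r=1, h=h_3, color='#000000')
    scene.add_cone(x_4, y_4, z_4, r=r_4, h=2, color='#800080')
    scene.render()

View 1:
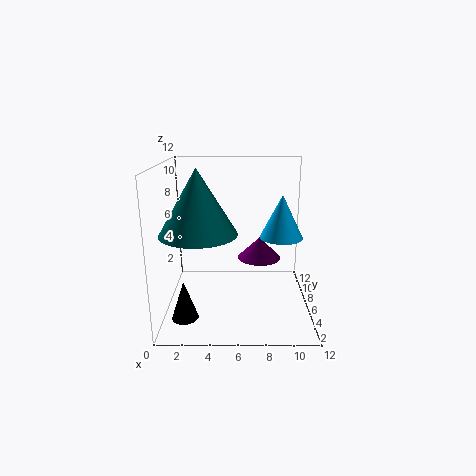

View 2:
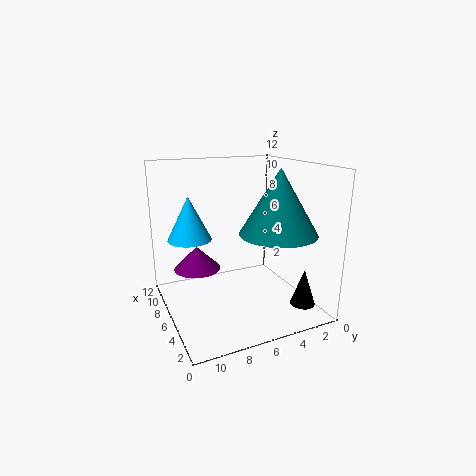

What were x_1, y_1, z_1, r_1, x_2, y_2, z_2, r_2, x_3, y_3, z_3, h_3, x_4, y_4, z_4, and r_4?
x_1 = 10; y_1 = 9; z_1 = 5; r_1 = 2; x_2 = 3; y_2 = 4; z_2 = 7; r_2 = 3; x_3 = 2; y_3 = 2; z_3 = 1; h_3 = 3; x_4 = 8; y_4 = 9; z_4 = 3; r_4 = 2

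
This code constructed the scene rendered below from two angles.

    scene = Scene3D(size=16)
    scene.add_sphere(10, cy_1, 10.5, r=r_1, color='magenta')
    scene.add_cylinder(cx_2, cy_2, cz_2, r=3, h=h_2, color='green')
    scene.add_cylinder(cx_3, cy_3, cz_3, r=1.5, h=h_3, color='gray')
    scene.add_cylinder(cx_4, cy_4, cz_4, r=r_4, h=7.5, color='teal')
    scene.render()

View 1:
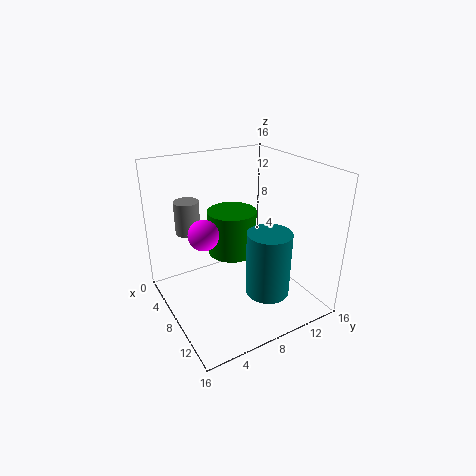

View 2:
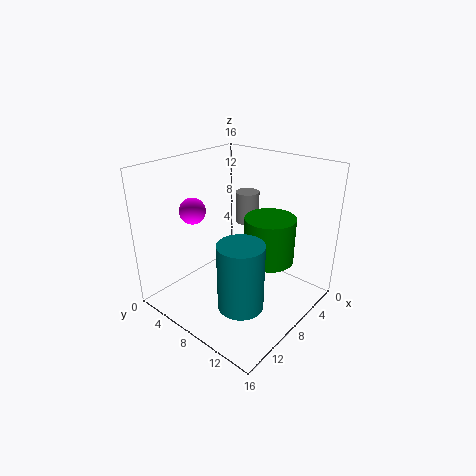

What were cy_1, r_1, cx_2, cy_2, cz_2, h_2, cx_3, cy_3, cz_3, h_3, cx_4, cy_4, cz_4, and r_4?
cy_1 = 3
r_1 = 1.5
cx_2 = 4
cy_2 = 9.5
cz_2 = 4
h_2 = 5.5
cx_3 = 2
cy_3 = 4.5
cz_3 = 7
h_3 = 4
cx_4 = 10.5
cy_4 = 10.5
cz_4 = 1.5
r_4 = 2.5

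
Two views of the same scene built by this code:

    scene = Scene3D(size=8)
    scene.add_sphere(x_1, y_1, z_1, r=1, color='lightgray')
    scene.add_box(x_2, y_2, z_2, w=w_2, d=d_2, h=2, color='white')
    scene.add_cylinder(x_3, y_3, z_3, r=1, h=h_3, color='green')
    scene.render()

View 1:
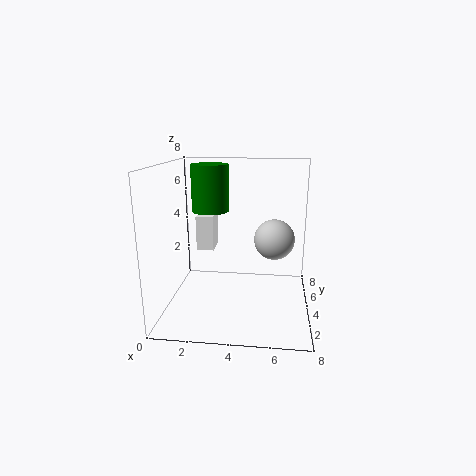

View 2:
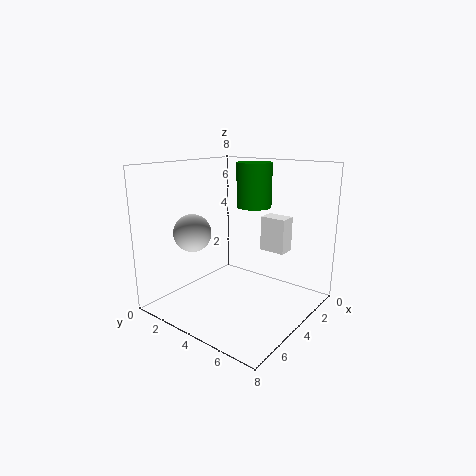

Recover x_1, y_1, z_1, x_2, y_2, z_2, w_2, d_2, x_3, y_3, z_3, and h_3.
x_1 = 6, y_1 = 2.5, z_1 = 4.5, x_2 = 1.5, y_2 = 4.5, z_2 = 3, w_2 = 1, d_2 = 1.5, x_3 = 2.5, y_3 = 4, z_3 = 5.5, h_3 = 2.5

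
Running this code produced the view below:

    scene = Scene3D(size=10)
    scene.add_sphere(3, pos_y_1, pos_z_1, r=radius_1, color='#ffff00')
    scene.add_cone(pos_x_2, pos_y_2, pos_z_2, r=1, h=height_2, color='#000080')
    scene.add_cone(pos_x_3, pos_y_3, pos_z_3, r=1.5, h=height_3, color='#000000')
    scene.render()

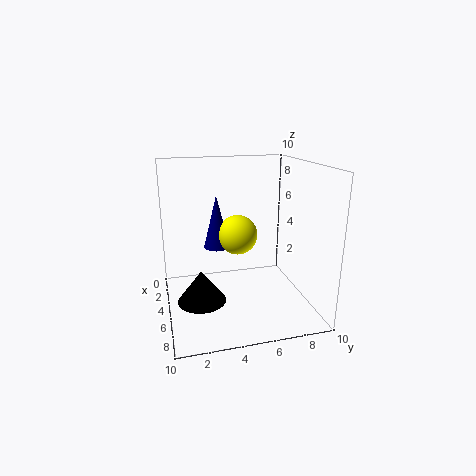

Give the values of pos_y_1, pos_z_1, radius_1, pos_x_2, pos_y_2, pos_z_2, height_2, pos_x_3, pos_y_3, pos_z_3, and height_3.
pos_y_1 = 5.5, pos_z_1 = 4.5, radius_1 = 1.5, pos_x_2 = 2.5, pos_y_2 = 4, pos_z_2 = 3.5, height_2 = 4, pos_x_3 = 7.5, pos_y_3 = 2, pos_z_3 = 2, height_3 = 2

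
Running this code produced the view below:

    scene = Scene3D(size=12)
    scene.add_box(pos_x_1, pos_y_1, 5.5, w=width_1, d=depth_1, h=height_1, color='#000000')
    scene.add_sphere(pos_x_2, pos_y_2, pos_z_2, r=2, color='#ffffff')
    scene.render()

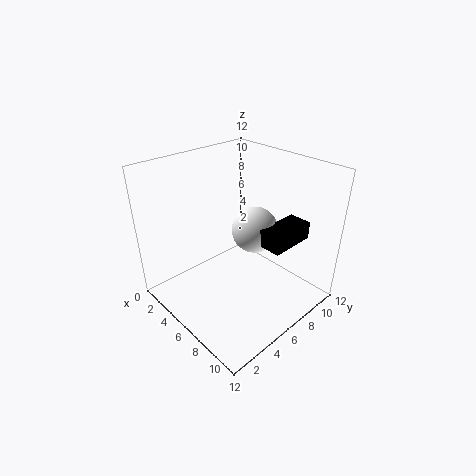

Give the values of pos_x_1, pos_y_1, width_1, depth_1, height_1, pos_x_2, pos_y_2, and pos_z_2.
pos_x_1 = 7.5, pos_y_1 = 7, width_1 = 2, depth_1 = 4, height_1 = 1.5, pos_x_2 = 6, pos_y_2 = 8, pos_z_2 = 6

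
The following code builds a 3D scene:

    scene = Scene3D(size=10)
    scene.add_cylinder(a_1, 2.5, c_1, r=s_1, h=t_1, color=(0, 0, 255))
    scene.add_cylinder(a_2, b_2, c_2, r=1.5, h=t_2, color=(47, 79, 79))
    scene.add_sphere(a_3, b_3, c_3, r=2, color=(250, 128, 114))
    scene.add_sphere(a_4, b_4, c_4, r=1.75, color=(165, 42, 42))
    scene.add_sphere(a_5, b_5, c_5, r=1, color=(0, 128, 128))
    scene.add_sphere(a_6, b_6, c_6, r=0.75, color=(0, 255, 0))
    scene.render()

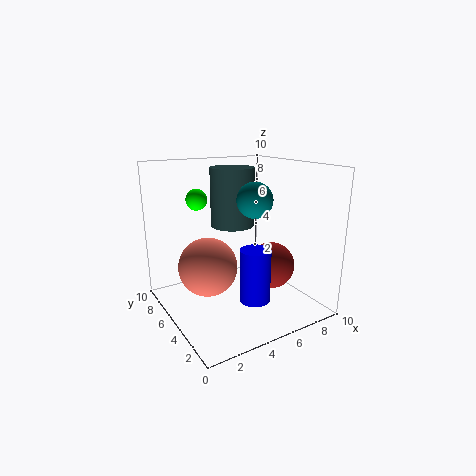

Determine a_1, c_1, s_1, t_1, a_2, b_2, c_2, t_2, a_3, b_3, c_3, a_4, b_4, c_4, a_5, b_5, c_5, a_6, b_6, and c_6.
a_1 = 4.75
c_1 = 1.5
s_1 = 1
t_1 = 3.5
a_2 = 5
b_2 = 5.75
c_2 = 5.75
t_2 = 4
a_3 = 2.75
b_3 = 5.25
c_3 = 3.25
a_4 = 8
b_4 = 5
c_4 = 2.25
a_5 = 3.75
b_5 = 1.25
c_5 = 8.5
a_6 = 3
b_6 = 7.25
c_6 = 7.5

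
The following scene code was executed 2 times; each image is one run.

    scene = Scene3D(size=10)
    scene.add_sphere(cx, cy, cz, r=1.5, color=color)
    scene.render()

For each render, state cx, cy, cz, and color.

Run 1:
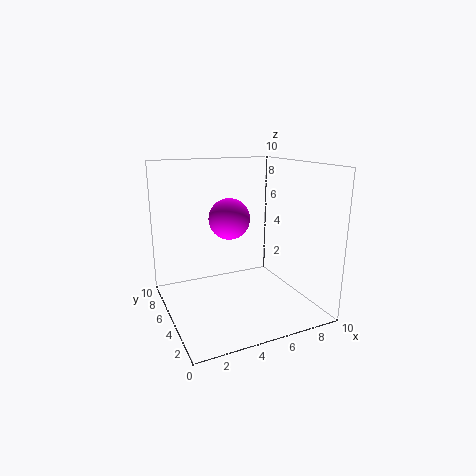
cx = 5; cy = 6.5; cz = 6; color = 'magenta'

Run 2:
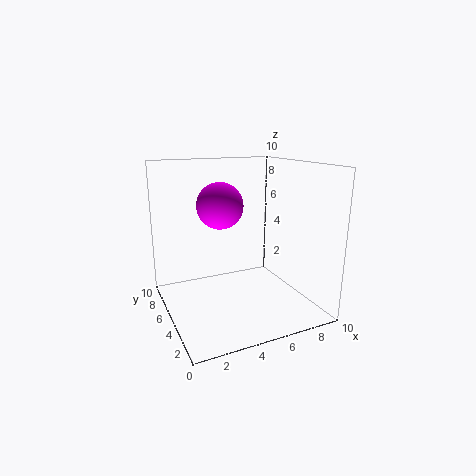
cx = 3.5; cy = 4.5; cz = 7.5; color = 'magenta'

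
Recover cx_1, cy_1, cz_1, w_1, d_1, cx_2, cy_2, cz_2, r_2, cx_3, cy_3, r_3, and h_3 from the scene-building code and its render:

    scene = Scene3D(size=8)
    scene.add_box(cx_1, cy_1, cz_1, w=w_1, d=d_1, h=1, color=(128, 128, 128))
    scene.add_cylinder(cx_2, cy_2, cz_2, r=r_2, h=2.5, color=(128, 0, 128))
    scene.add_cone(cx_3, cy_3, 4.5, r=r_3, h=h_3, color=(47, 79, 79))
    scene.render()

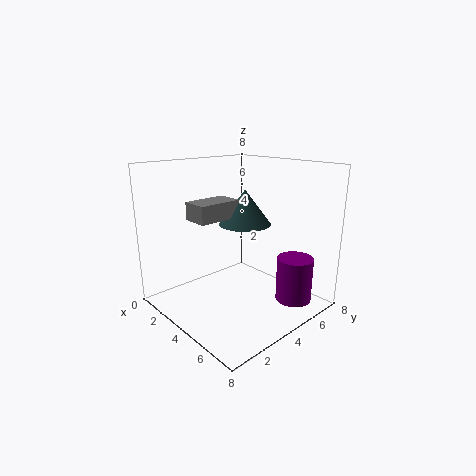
cx_1 = 2, cy_1 = 2, cz_1 = 5, w_1 = 1.5, d_1 = 2.5, cx_2 = 6.5, cy_2 = 6, cz_2 = 0.5, r_2 = 1, cx_3 = 3.5, cy_3 = 5, r_3 = 1.5, h_3 = 2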